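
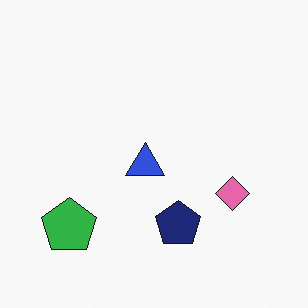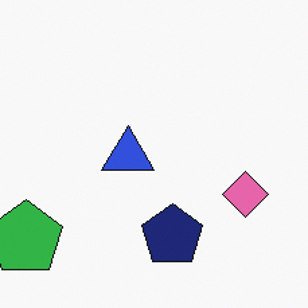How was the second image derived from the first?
The image was cropped to a modestly smaller region and rescaled.

The visible shapes are larger and the field of view is narrower; shapes near the original edges may be partly or wholly outside the frame — a crop-and-rescale.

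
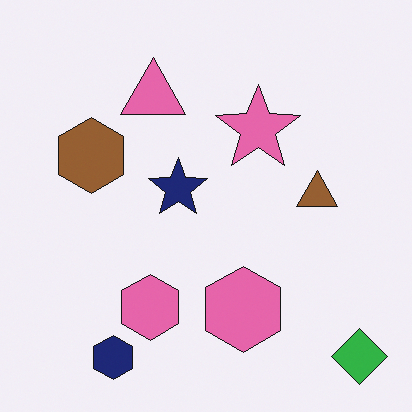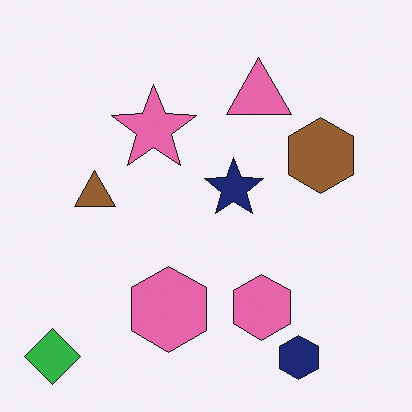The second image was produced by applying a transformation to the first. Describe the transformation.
The second image is the first flipped horizontally (left ↔ right).

The green diamond is in the bottom-right of the first image and the bottom-left of the second — shapes on opposite sides of the vertical midline have swapped in a mirror flip.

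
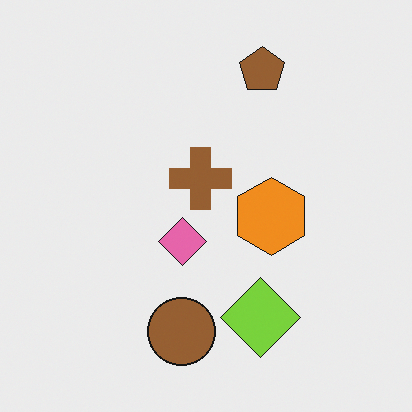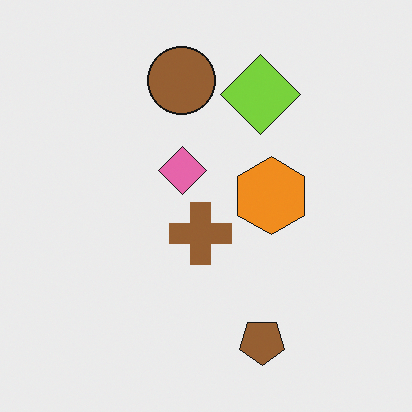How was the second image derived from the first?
The transformation is: flipped vertically (top ↔ bottom).

The brown pentagon is in the top of the first image and the bottom of the second — shapes on opposite sides of the horizontal midline have swapped in a mirror flip.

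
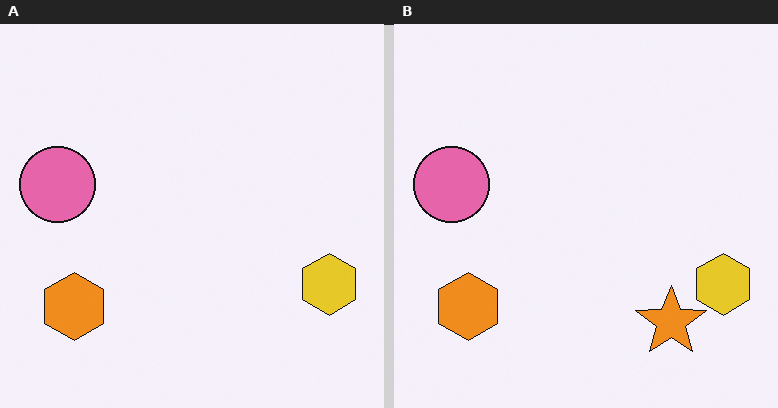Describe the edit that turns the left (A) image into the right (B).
The transformation is: overlaid with an additional orange star.

An orange star appears in the right (B) image that is absent from the left (A).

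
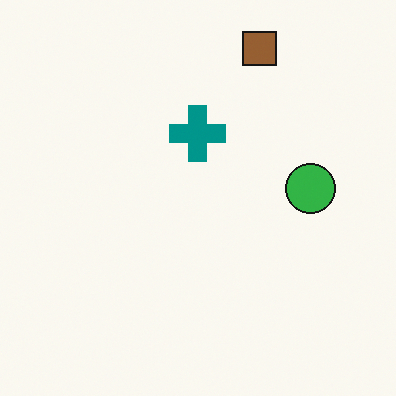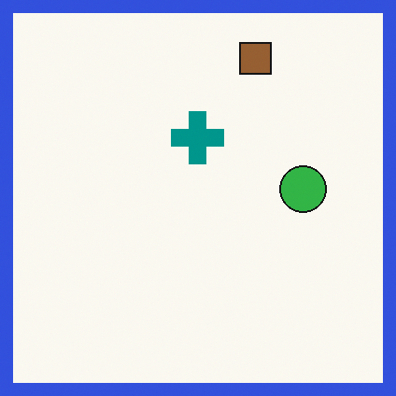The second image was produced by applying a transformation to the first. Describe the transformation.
The image was framed with a blue border.

A solid blue frame runs around the edge of the second image, with the content slightly shrunk inside it.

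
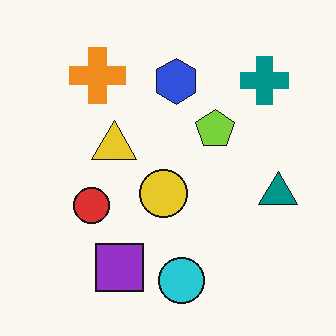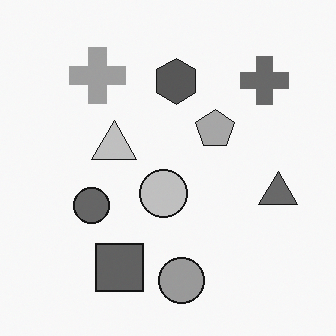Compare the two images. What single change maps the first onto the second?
It was converted to grayscale.

All color is removed — every shape is now a shade of grey.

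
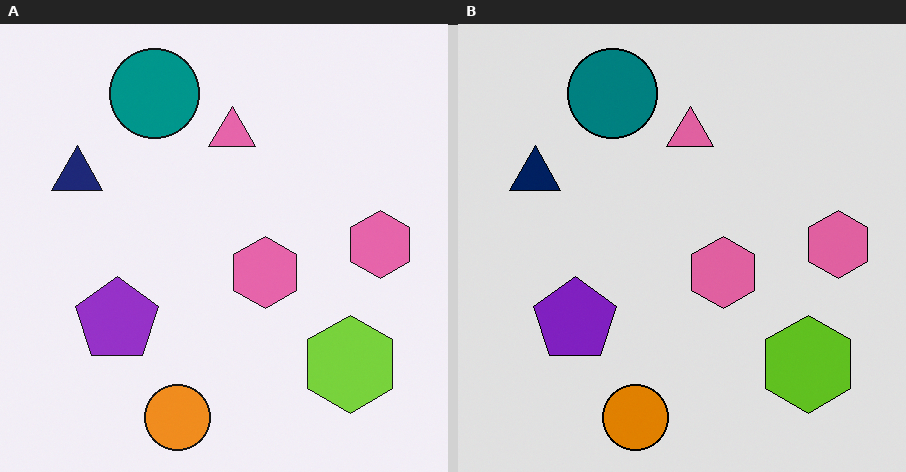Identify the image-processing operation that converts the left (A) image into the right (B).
It was posterized to a reduced palette.

Each flat color has snapped to a coarser quantized level — most visibly, the near-white background has dropped to a flat grey.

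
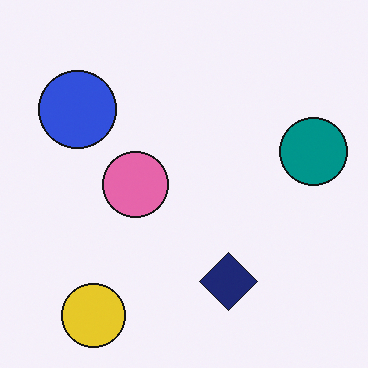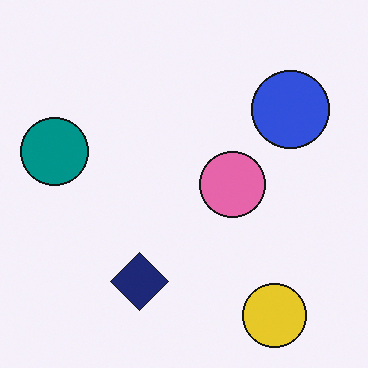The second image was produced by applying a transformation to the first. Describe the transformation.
The transformation is: flipped horizontally (left ↔ right).

The teal circle is in the right of the first image and the left of the second — shapes on opposite sides of the vertical midline have swapped in a mirror flip.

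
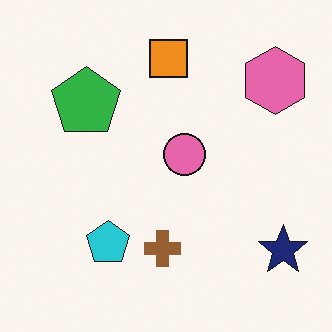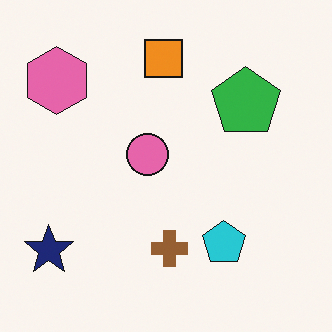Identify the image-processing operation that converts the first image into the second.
The second image is the first flipped horizontally (left ↔ right).

The navy star is in the bottom-right of the first image and the bottom-left of the second — shapes on opposite sides of the vertical midline have swapped in a mirror flip.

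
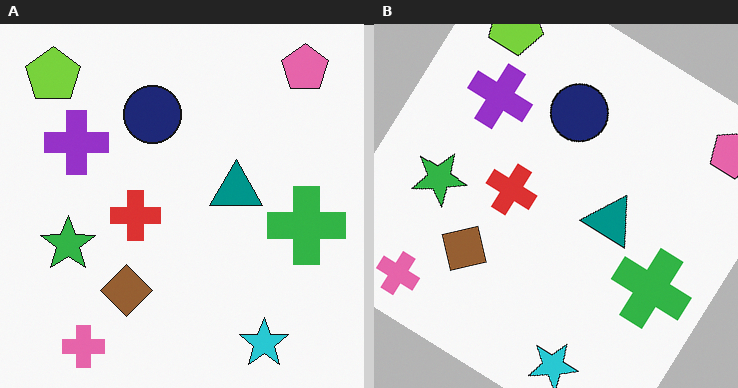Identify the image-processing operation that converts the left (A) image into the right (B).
The image was rotated clockwise by a large amount — several tens of degrees.

Every shape is tilted by the same angle and the image corners show triangular fill wedges — a whole-image rotation by a non-right angle.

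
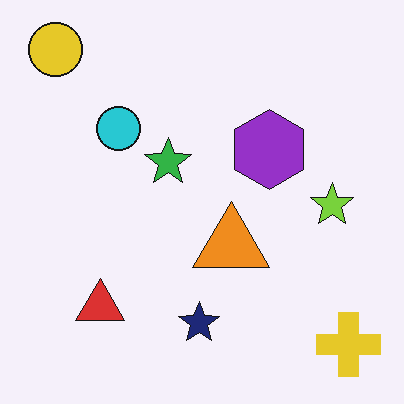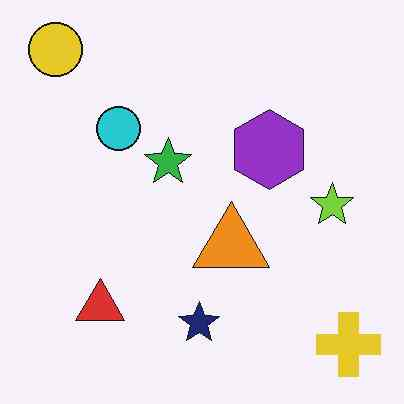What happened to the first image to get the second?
The image was JPEG-compressed with visible artifacts.

Blocky 8×8 compression artifacts appear around shape edges and the flat background shows ringing — characteristic JPEG degradation.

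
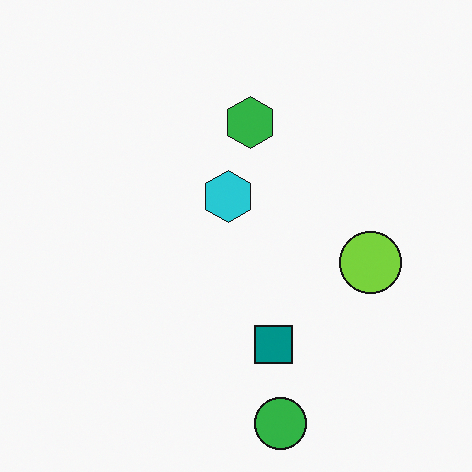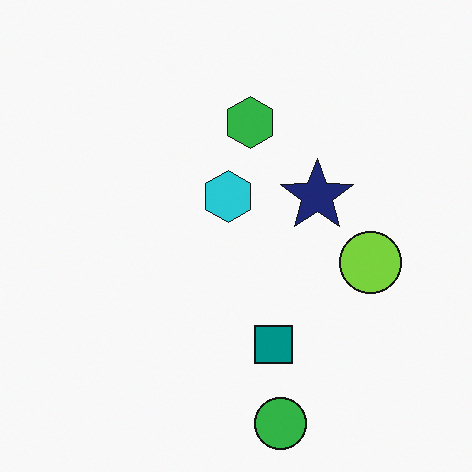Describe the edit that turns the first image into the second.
This is the original image overlaid with an additional navy star.

A navy star appears in the second image that is absent from the first.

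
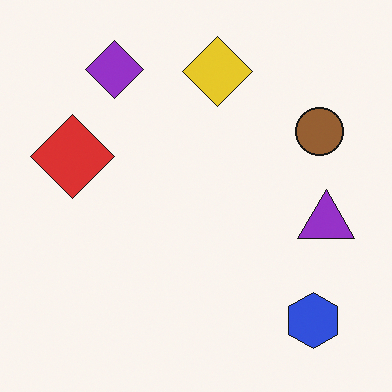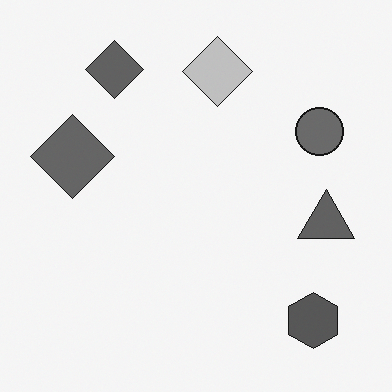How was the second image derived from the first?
The image was converted to grayscale.

All color is removed — every shape is now a shade of grey.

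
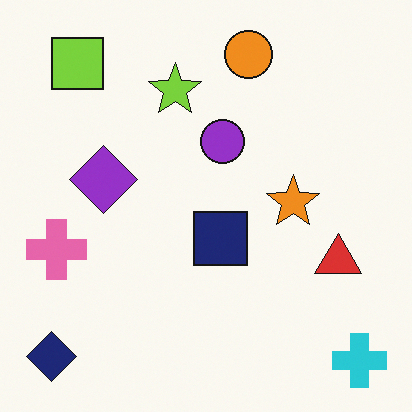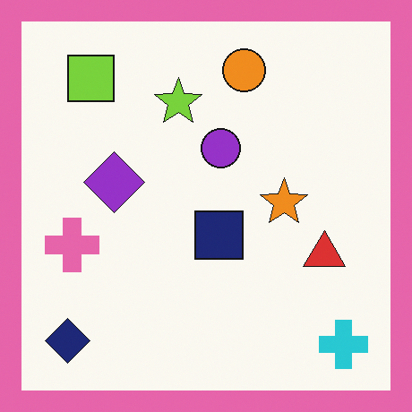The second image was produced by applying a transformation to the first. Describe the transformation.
The second image is the first framed with a pink border.

A solid pink frame runs around the edge of the second image, with the content slightly shrunk inside it.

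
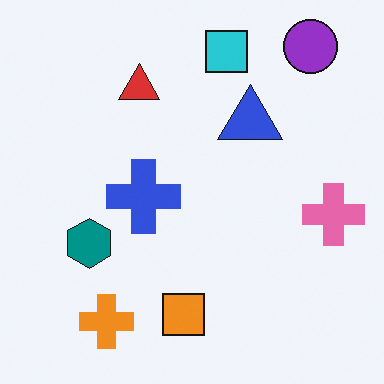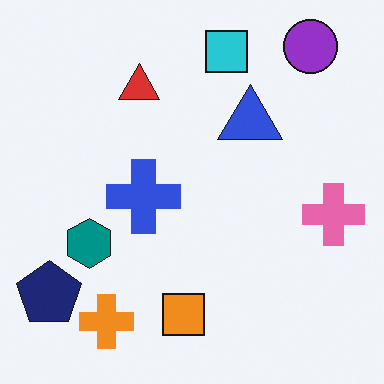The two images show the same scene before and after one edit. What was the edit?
The transformation is: overlaid with an additional navy pentagon.

A navy pentagon appears in the second image that is absent from the first.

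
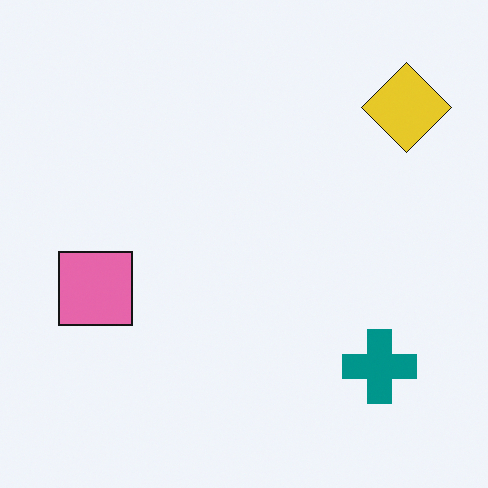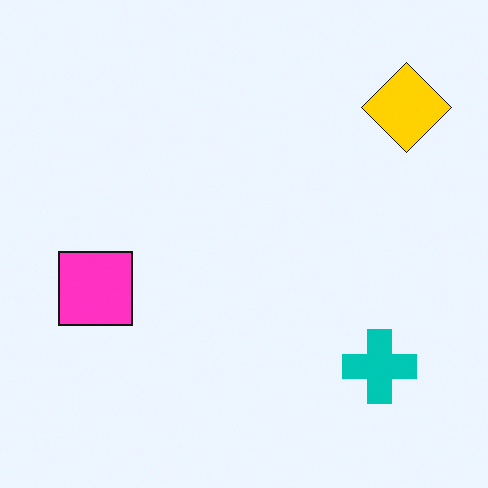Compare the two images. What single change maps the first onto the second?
Heavily oversaturated.

All colors are more vivid — a global saturation change.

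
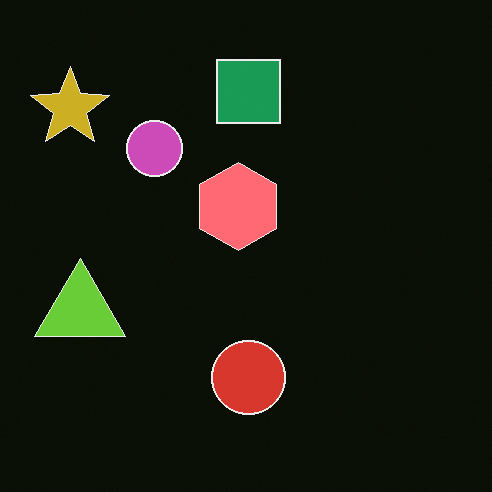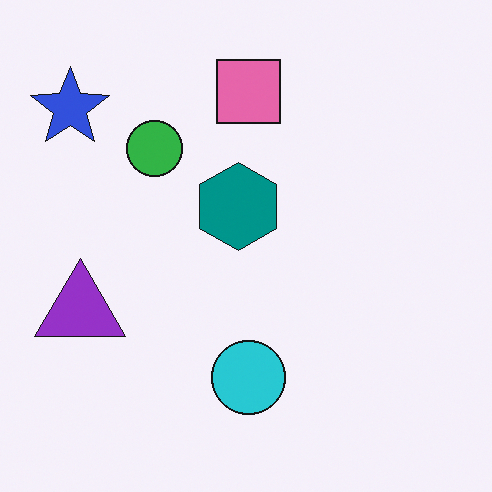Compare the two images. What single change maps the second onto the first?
The transformation is: color-inverted (negative).

The light background has become dark and every shape's color is its complement — a photographic negative.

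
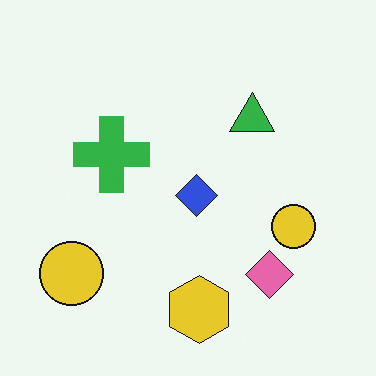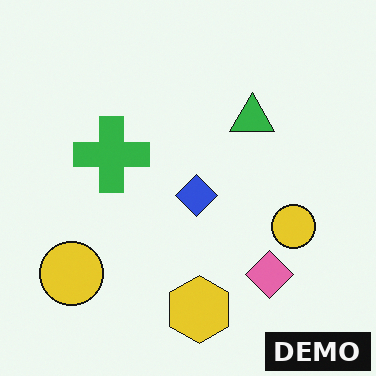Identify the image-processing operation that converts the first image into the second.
The second image is the first watermarked with the text "DEMO" in the lower-right corner.

A dark label reading "DEMO" appears in the lower-right corner.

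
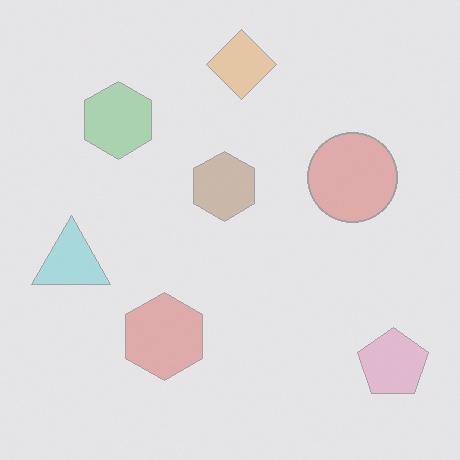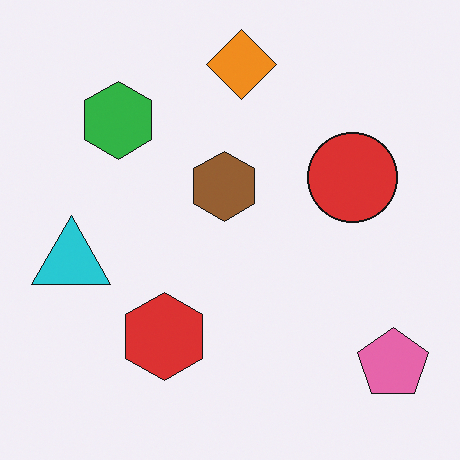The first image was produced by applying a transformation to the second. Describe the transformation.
This is the original image washed out (contrast reduced).

Tones are pushed toward mid-grey across the whole image — a global contrast change.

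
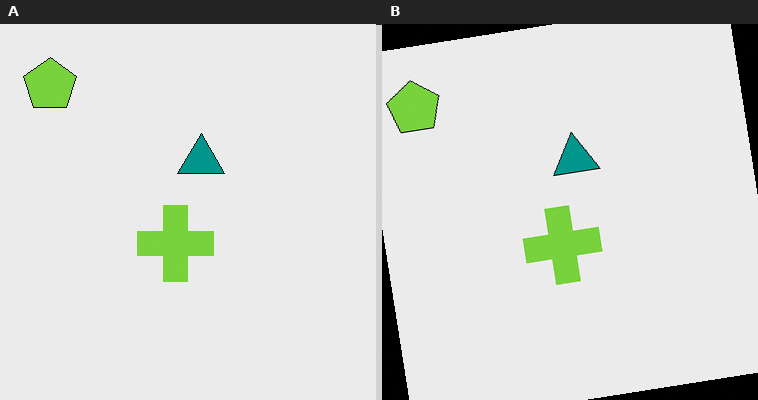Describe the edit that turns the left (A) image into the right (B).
Rotated counter-clockwise by a small amount.

Every shape is tilted by the same angle and the image corners show triangular fill wedges — a whole-image rotation by a non-right angle.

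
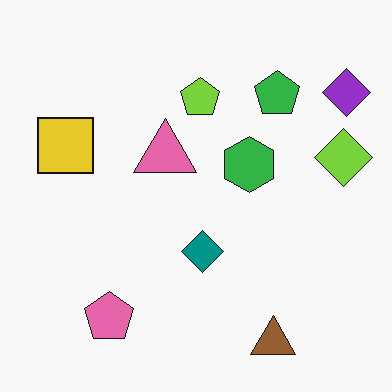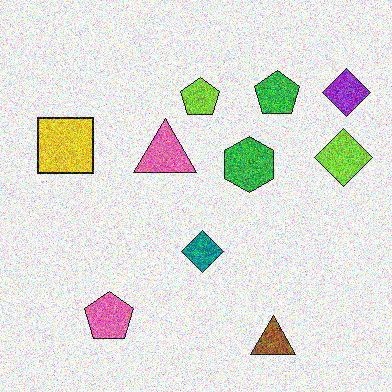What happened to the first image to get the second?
The image was degraded with a thick layer of grain.

Random speckle covers the whole image, including the flat background.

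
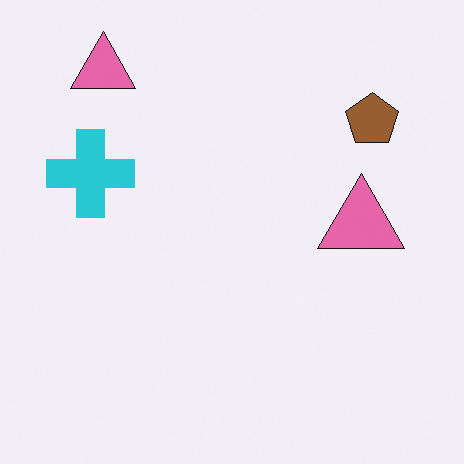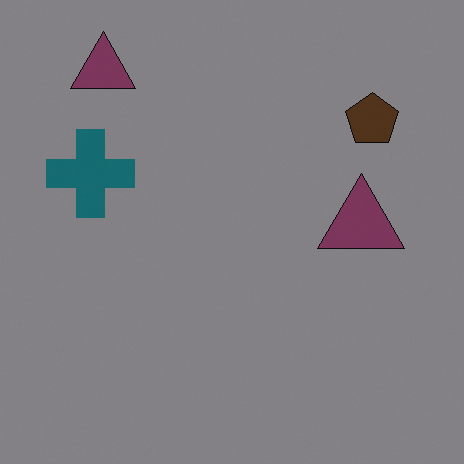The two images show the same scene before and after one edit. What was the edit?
It was darkened a lot.

Every pixel — background and shapes alike — is uniformly darkened.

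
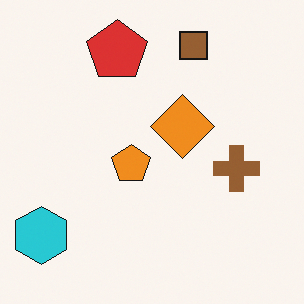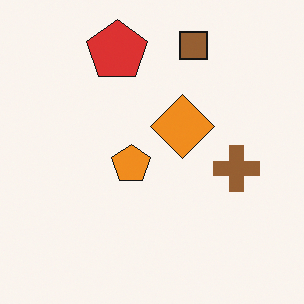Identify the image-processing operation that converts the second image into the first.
The transformation is: overlaid with an additional cyan hexagon.

A cyan hexagon appears in the first image that is absent from the second.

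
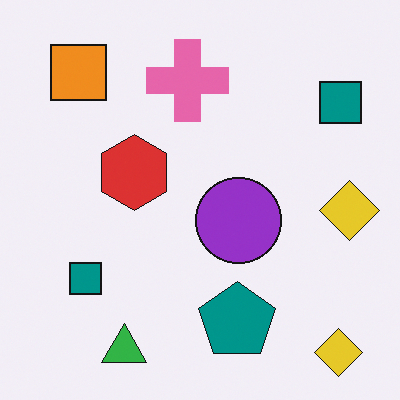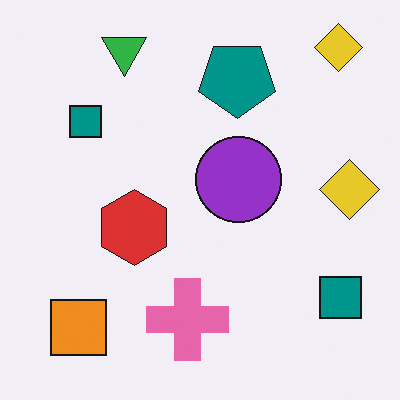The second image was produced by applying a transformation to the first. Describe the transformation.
The image was flipped vertically (top ↔ bottom).

The green triangle is in the bottom-left of the first image and the top-left of the second — shapes on opposite sides of the horizontal midline have swapped in a mirror flip.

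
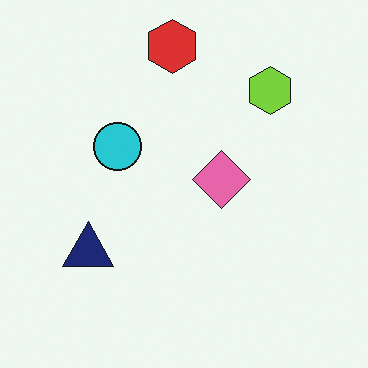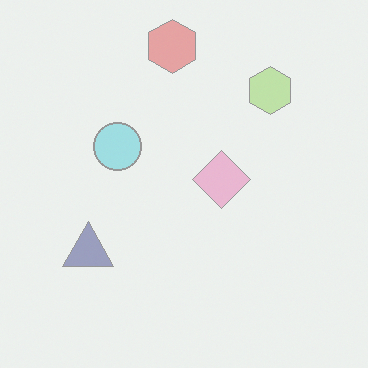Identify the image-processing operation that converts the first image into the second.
The transformation is: washed out (contrast reduced).

Tones are pushed toward mid-grey across the whole image — a global contrast change.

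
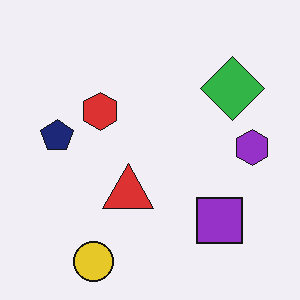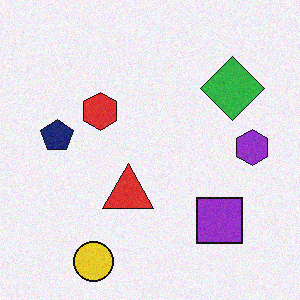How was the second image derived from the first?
This is the original image degraded with a light layer of grain.

Random speckle covers the whole image, including the flat background.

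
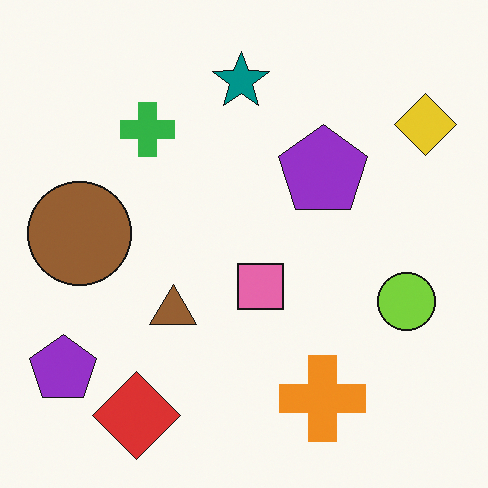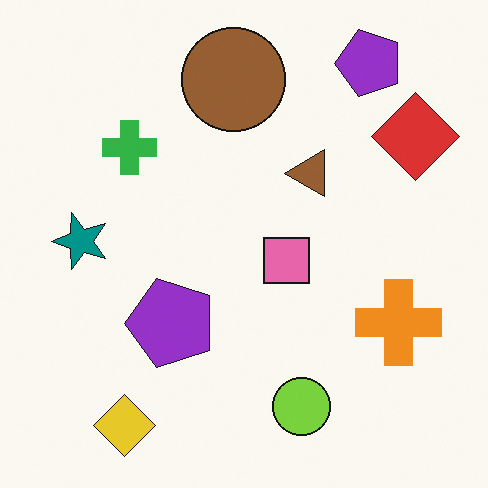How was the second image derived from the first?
It was transposed (reflected across the top-left ↔ bottom-right diagonal).

Shapes have swapped their row and column positions — what was in the top-right is now in the bottom-left — a diagonal reflection.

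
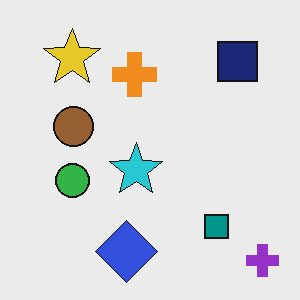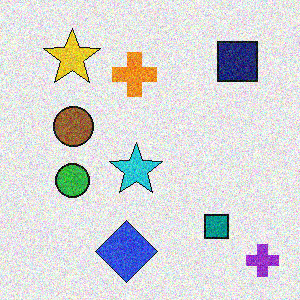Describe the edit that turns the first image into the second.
The image was degraded with visible gaussian noise.

Random speckle covers the whole image, including the flat background.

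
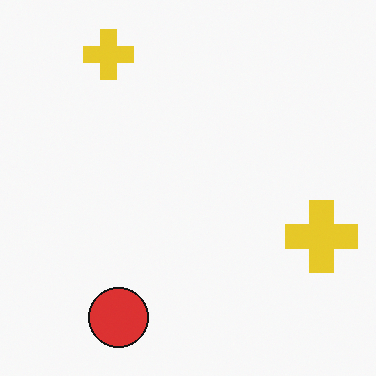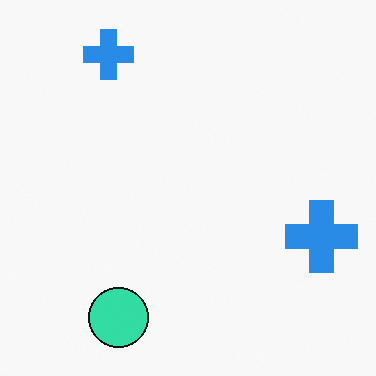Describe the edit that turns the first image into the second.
Hue-shifted through roughly half the color wheel.

Every shape's color has rotated by the same amount around the hue wheel — a uniform hue shift.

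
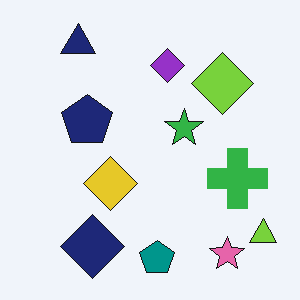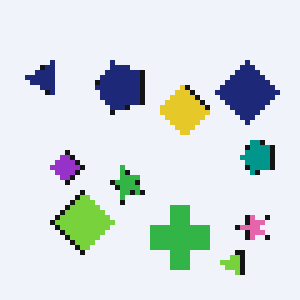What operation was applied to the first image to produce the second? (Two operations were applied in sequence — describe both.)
Transposed (reflected across the top-left ↔ bottom-right diagonal), then lightly pixelated (a mild mosaic effect).

Shapes have swapped their row and column positions — what was in the top-right is now in the bottom-left — a diagonal reflection. Shapes are reduced to large square blocks; fine edges and outlines are lost — a downscale-then-upscale (mosaic) effect.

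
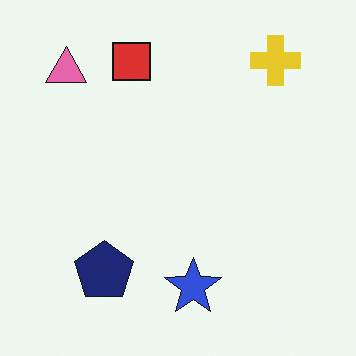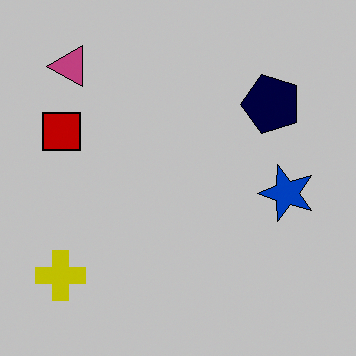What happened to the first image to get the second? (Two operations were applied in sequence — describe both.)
It was heavily posterized to just a handful of flat colors, then transposed (reflected across the top-left ↔ bottom-right diagonal).

Each flat color has snapped to a coarser quantized level — most visibly, the near-white background has dropped to a flat grey. Shapes have swapped their row and column positions — what was in the top-right is now in the bottom-left — a diagonal reflection.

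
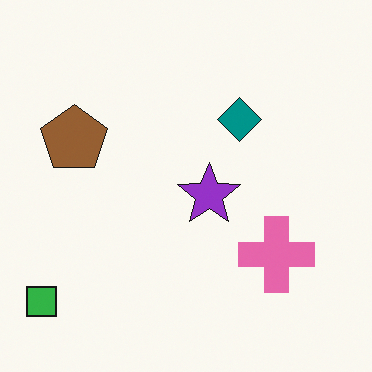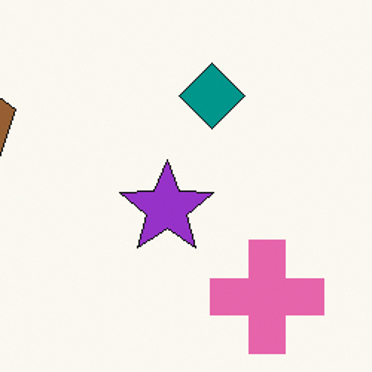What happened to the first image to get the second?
The transformation is: cropped slightly and scaled back up.

The visible shapes are larger and the field of view is narrower; shapes near the original edges may be partly or wholly outside the frame — a crop-and-rescale.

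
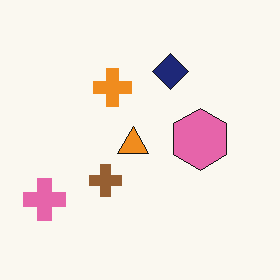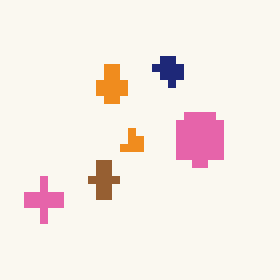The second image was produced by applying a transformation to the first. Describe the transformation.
It was moderately pixelated.

Shapes are reduced to large square blocks; fine edges and outlines are lost — a downscale-then-upscale (mosaic) effect.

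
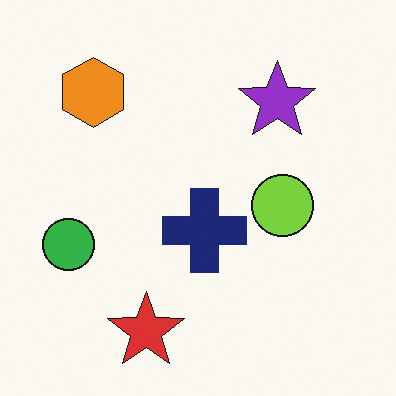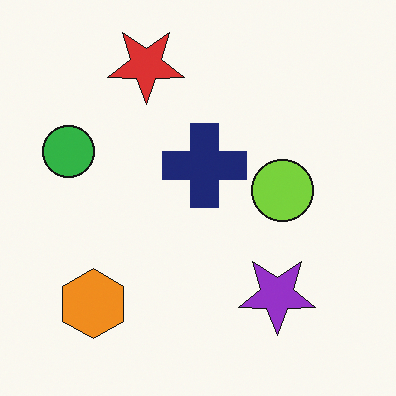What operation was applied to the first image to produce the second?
It was flipped vertically (top ↔ bottom).

The red star is in the bottom of the first image and the top of the second — shapes on opposite sides of the horizontal midline have swapped in a mirror flip.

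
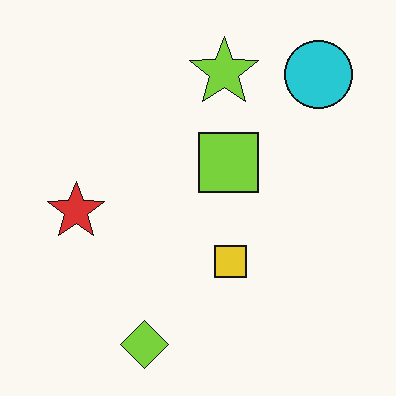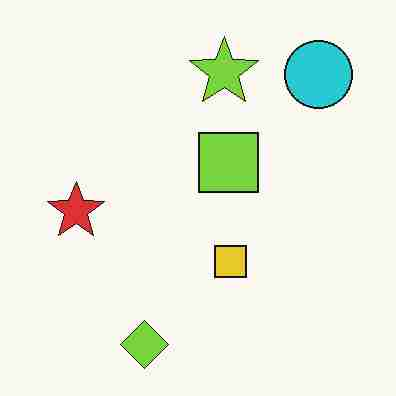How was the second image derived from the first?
The transformation is: heavily JPEG-compressed with obvious blocking artifacts.

Blocky 8×8 compression artifacts appear around shape edges and the flat background shows ringing — characteristic JPEG degradation.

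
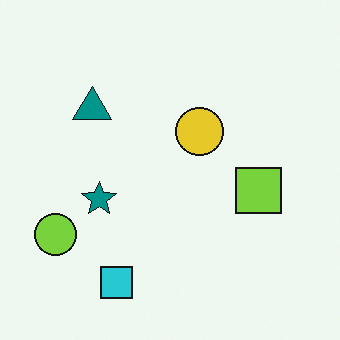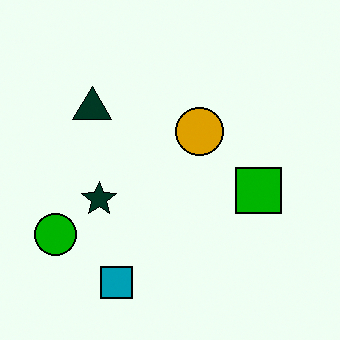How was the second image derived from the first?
The transformation is: given much higher contrast.

Tones are pushed away from mid-grey across the whole image — a global contrast change.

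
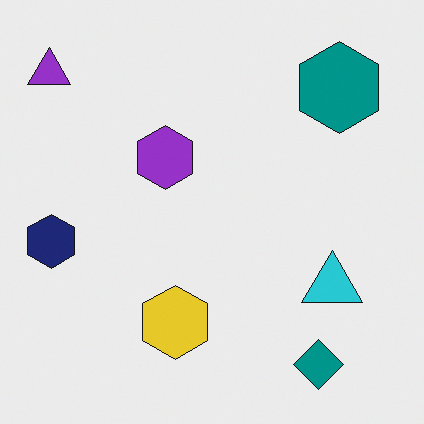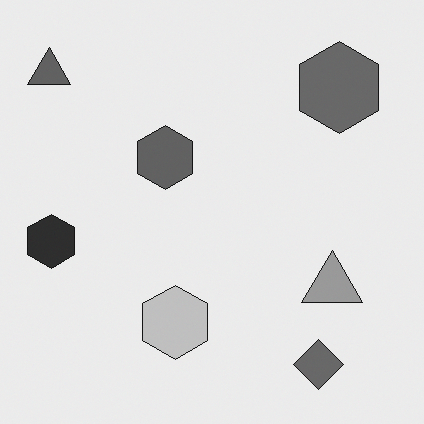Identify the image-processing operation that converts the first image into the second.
The transformation is: converted to grayscale.

All color is removed — every shape is now a shade of grey.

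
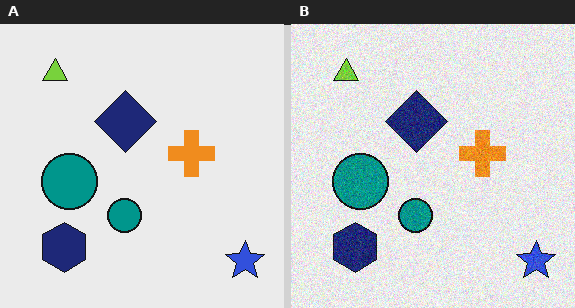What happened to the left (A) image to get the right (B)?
The image was degraded with moderate additive noise.

Random speckle covers the whole image, including the flat background.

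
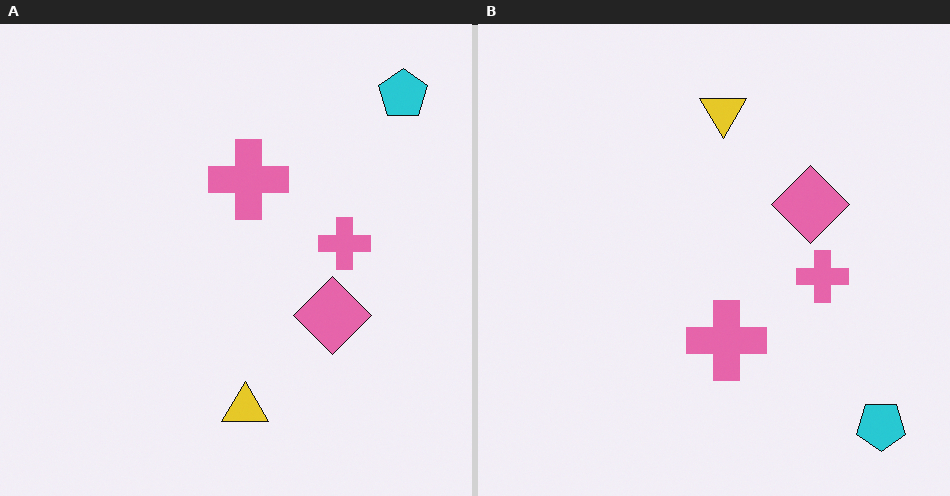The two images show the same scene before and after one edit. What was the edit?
The image was flipped vertically (top ↔ bottom).

The cyan pentagon is in the top-right of the left (A) image and the bottom-right of the right (B) — shapes on opposite sides of the horizontal midline have swapped in a mirror flip.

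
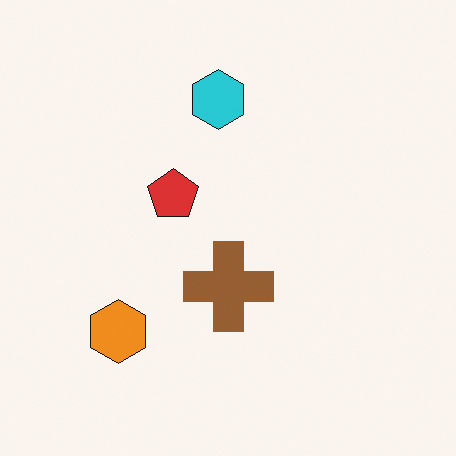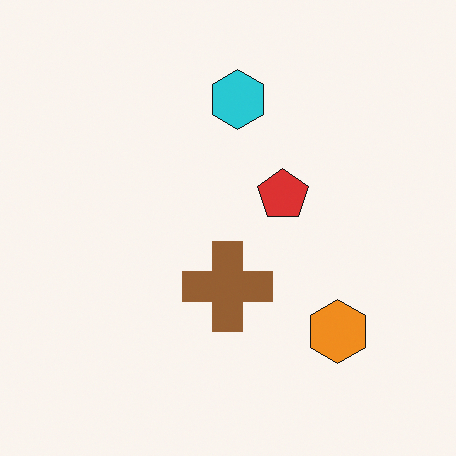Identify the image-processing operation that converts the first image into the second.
It was flipped horizontally (left ↔ right).

The orange hexagon is in the bottom-left of the first image and the bottom-right of the second — shapes on opposite sides of the vertical midline have swapped in a mirror flip.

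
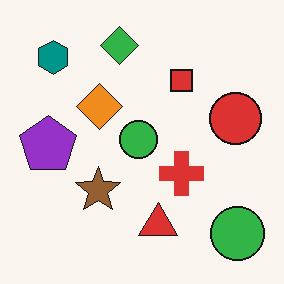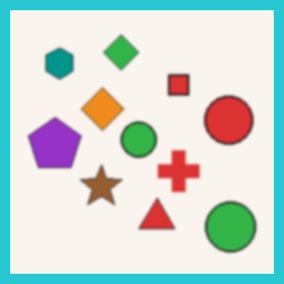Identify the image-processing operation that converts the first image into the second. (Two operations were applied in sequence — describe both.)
The second image is the first slightly softened, then framed with a cyan border.

Shape edges and outlines are uniformly softened across the whole image. A solid cyan frame runs around the edge of the second image, with the content slightly shrunk inside it.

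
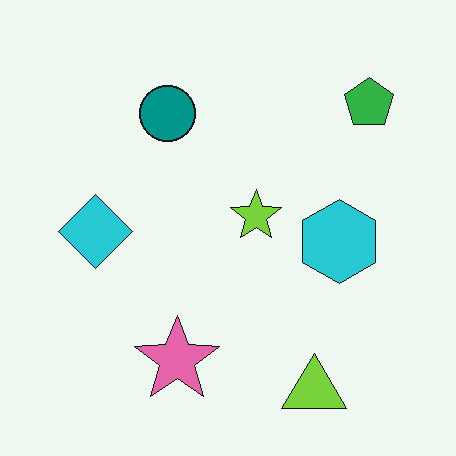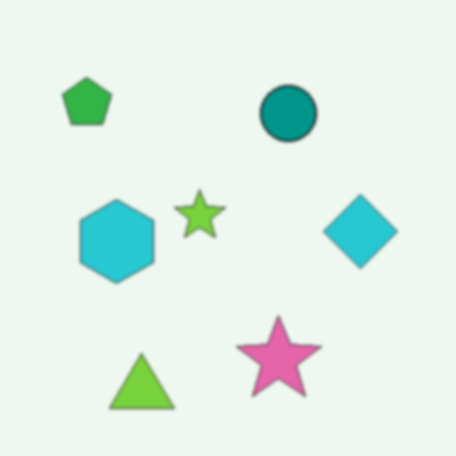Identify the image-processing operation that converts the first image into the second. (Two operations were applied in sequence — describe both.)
The transformation is: flipped horizontally (left ↔ right), then slightly softened.

The green pentagon is in the top-right of the first image and the top-left of the second — shapes on opposite sides of the vertical midline have swapped in a mirror flip. Shape edges and outlines are uniformly softened across the whole image.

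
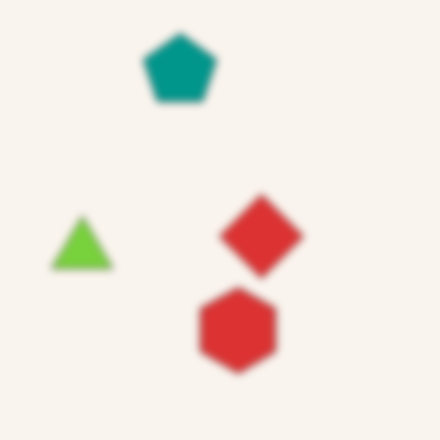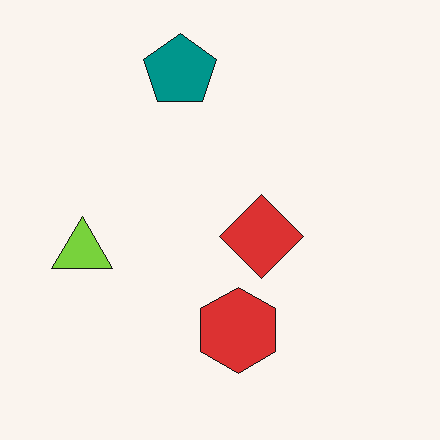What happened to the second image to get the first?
Moderately blurred.

Shape edges and outlines are uniformly softened across the whole image.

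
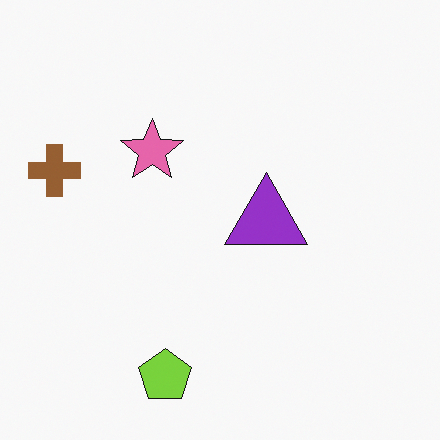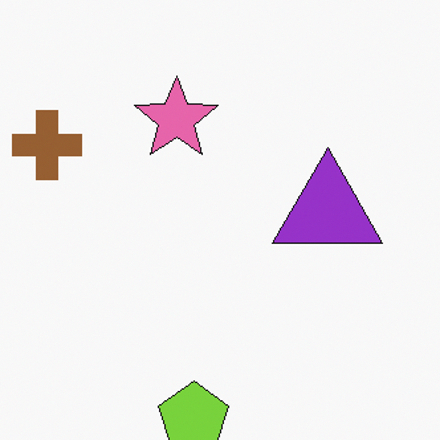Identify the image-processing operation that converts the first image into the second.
The transformation is: cropped to a modestly smaller region and rescaled.

The visible shapes are larger and the field of view is narrower; shapes near the original edges may be partly or wholly outside the frame — a crop-and-rescale.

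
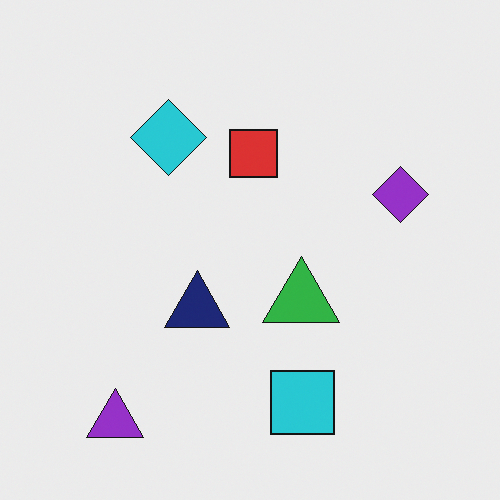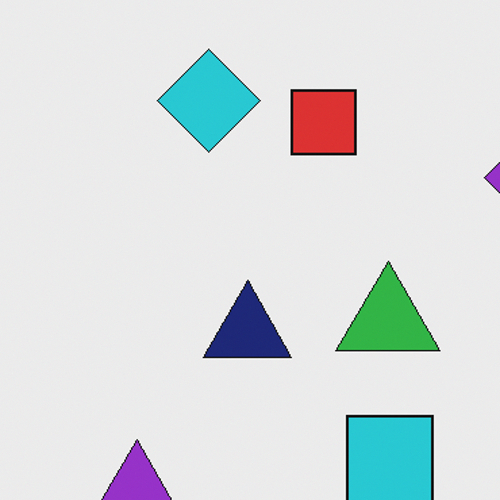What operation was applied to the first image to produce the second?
The second image is the first cropped slightly and scaled back up.

The visible shapes are larger and the field of view is narrower; shapes near the original edges may be partly or wholly outside the frame — a crop-and-rescale.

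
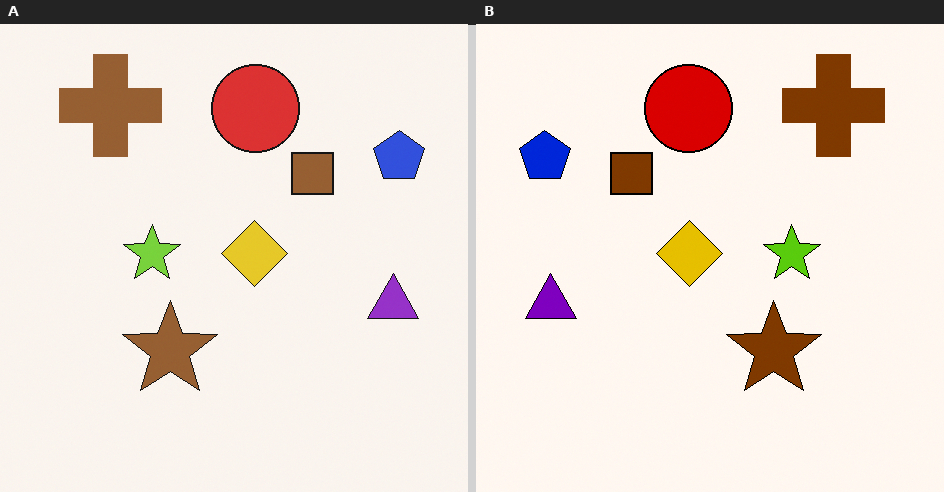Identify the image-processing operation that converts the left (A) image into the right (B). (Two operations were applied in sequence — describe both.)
This is the original image flipped horizontally (left ↔ right), then given slightly increased contrast.

The blue pentagon is in the top-right of the left (A) image and the top-left of the right (B) — shapes on opposite sides of the vertical midline have swapped in a mirror flip. Tones are pushed away from mid-grey across the whole image — a global contrast change.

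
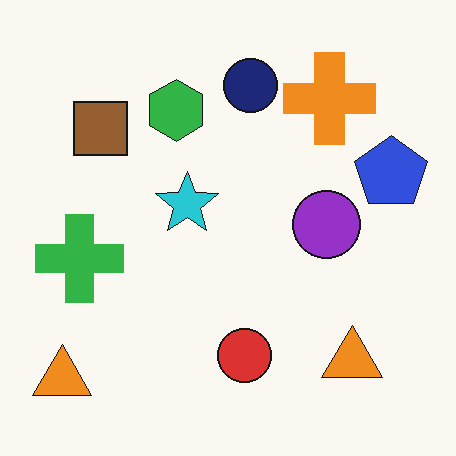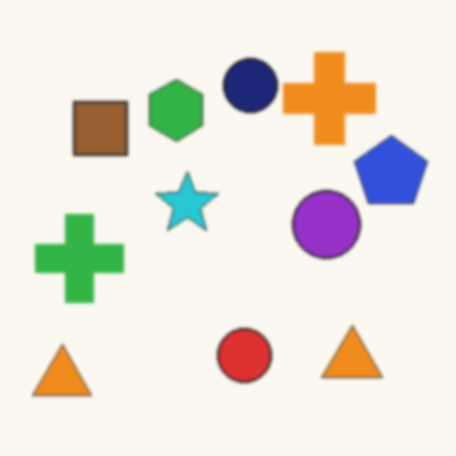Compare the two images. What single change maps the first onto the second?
It was given a subtle gaussian blur.

Shape edges and outlines are uniformly softened across the whole image.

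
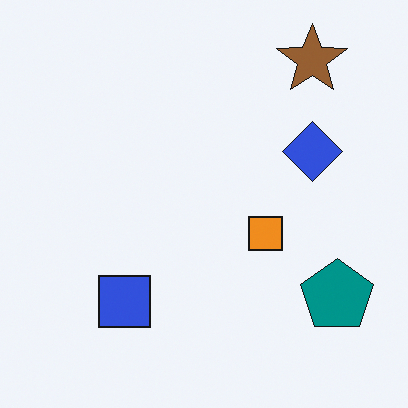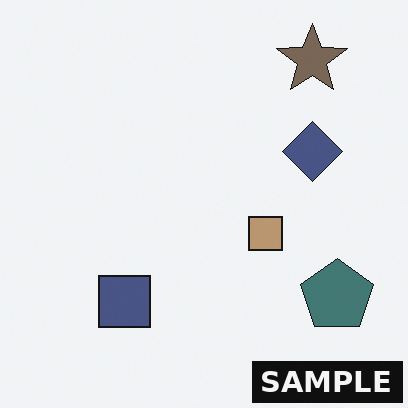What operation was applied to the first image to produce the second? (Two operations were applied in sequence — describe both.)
The transformation is: heavily desaturated, then watermarked with the text "SAMPLE" in the lower-right corner.

All colors are more muted and greyish — a global saturation change. A dark label reading "SAMPLE" appears in the lower-right corner.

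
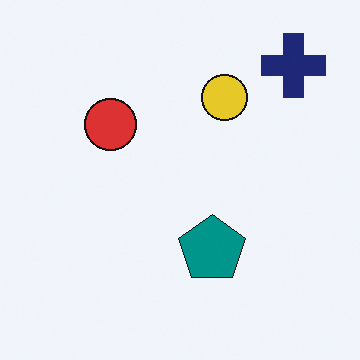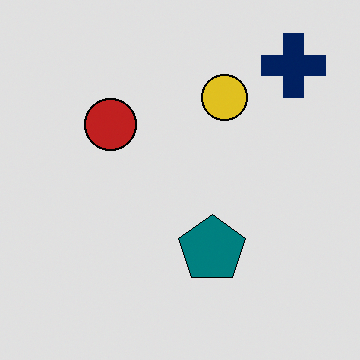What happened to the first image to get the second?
It was moderately posterized.

Each flat color has snapped to a coarser quantized level — most visibly, the near-white background has dropped to a flat grey.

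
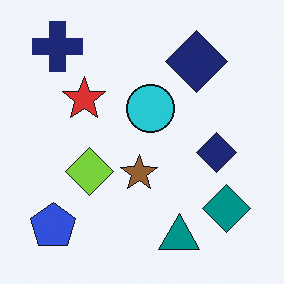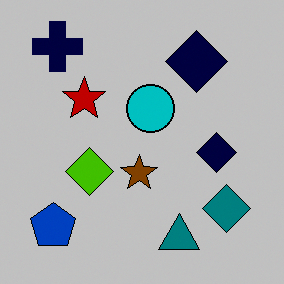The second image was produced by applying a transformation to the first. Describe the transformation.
This is the original image heavily posterized to just a handful of flat colors.

Each flat color has snapped to a coarser quantized level — most visibly, the near-white background has dropped to a flat grey.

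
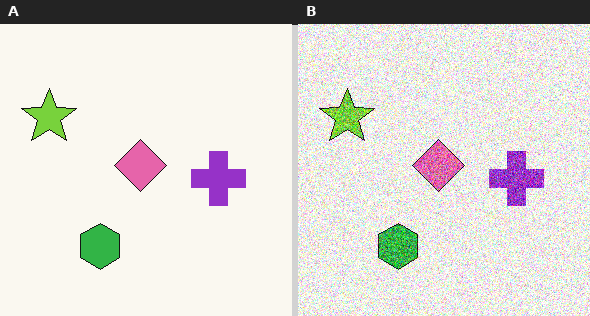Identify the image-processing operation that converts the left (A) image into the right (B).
Degraded with heavy additive noise.

Random speckle covers the whole image, including the flat background.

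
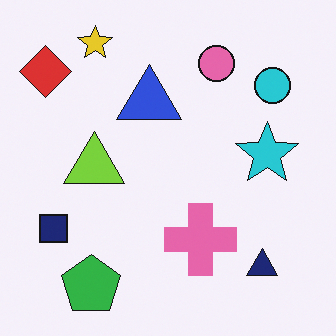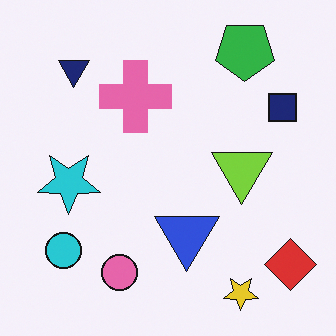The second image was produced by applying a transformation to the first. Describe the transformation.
The image was rotated 180°.

The red diamond sits in the top-left of the first image and the bottom-right of the second — consistent with a whole-image 180° rotation.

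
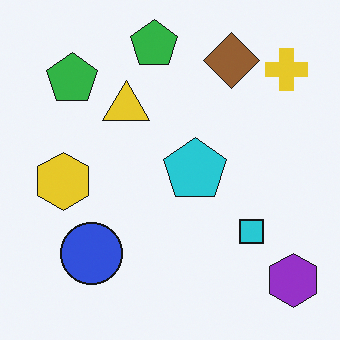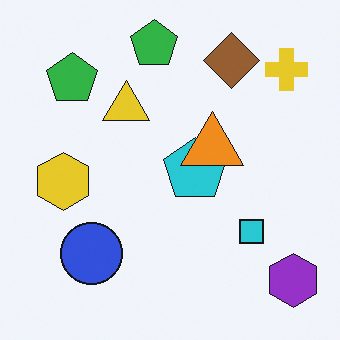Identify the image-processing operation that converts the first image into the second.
Overlaid with an additional orange triangle.

An orange triangle appears in the second image that is absent from the first.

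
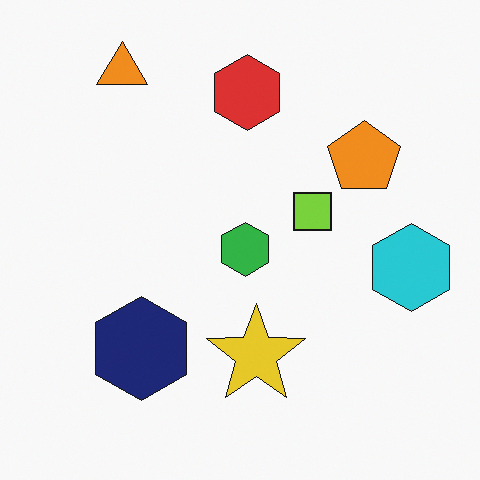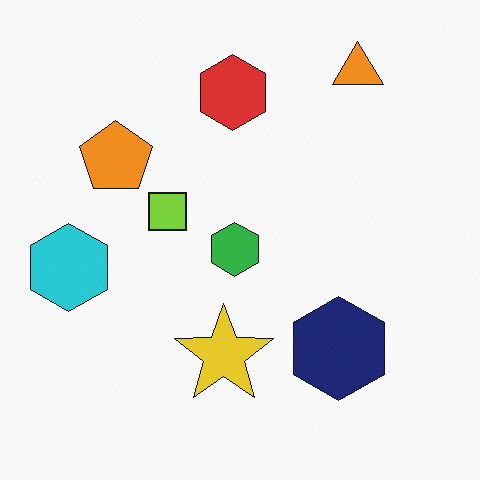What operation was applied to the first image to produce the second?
The image was flipped horizontally (left ↔ right).

The cyan hexagon is in the right of the first image and the left of the second — shapes on opposite sides of the vertical midline have swapped in a mirror flip.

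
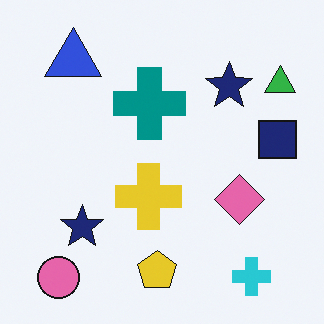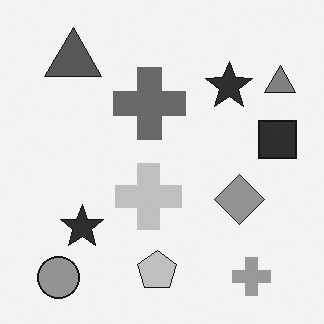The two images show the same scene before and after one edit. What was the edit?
The transformation is: converted to grayscale.

All color is removed — every shape is now a shade of grey.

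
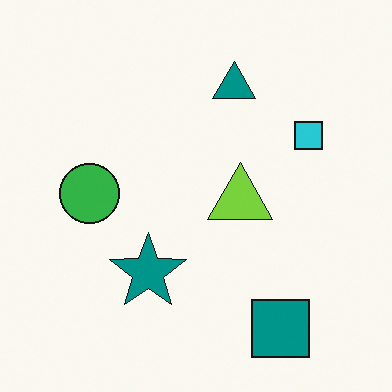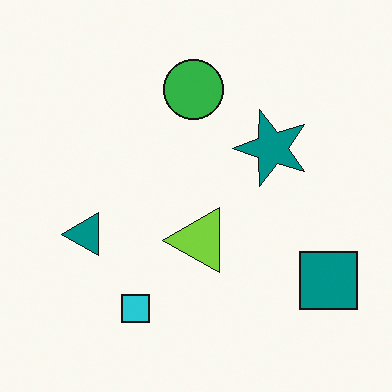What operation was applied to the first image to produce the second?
The transformation is: transposed (reflected across the top-left ↔ bottom-right diagonal).

Shapes have swapped their row and column positions — what was in the top-right is now in the bottom-left — a diagonal reflection.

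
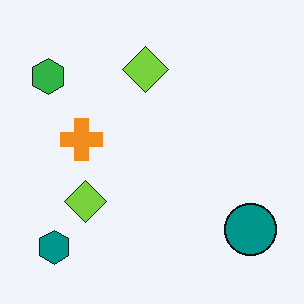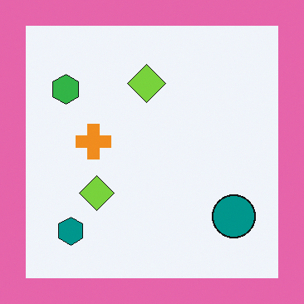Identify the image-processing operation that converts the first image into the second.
The transformation is: framed with a pink border.

A solid pink frame runs around the edge of the second image, with the content slightly shrunk inside it.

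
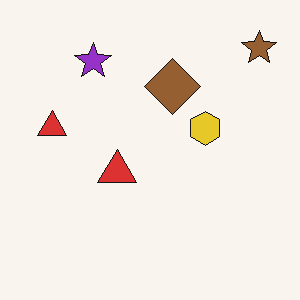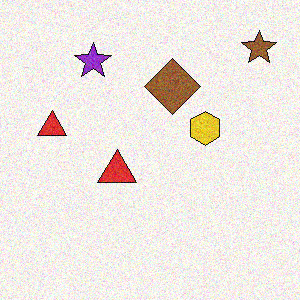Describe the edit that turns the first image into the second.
This is the original image degraded with visible gaussian noise.

Random speckle covers the whole image, including the flat background.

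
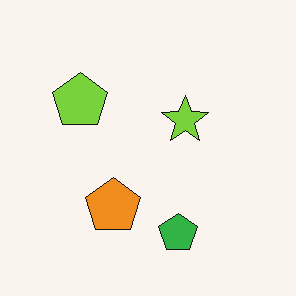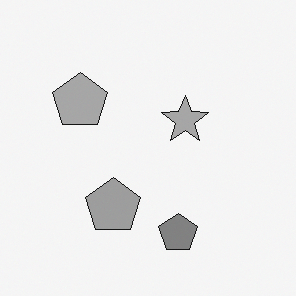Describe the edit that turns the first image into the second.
It was converted to grayscale.

All color is removed — every shape is now a shade of grey.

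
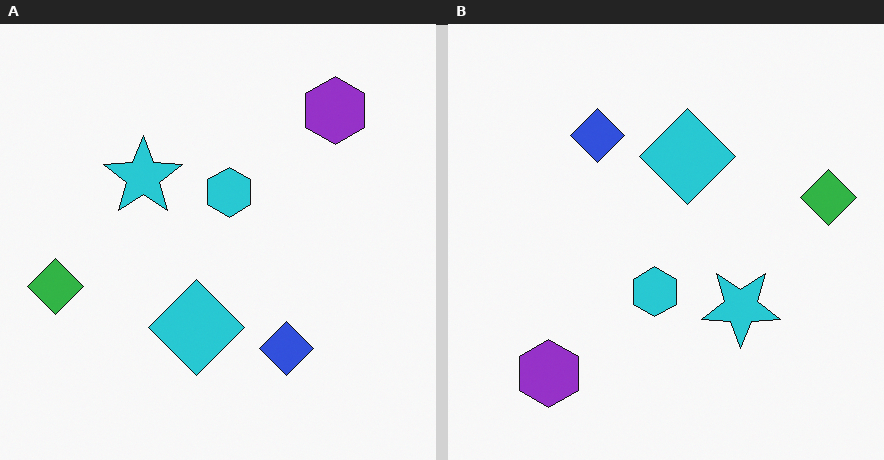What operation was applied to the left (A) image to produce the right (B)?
The right (B) image is the left (A) rotated 180°.

The purple hexagon sits in the top-right of the left (A) image and the bottom-left of the right (B) — consistent with a whole-image 180° rotation.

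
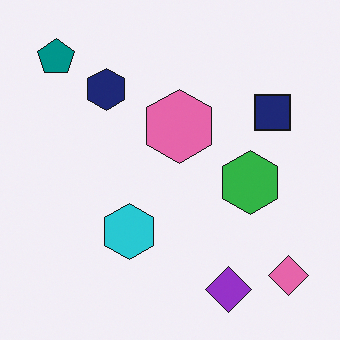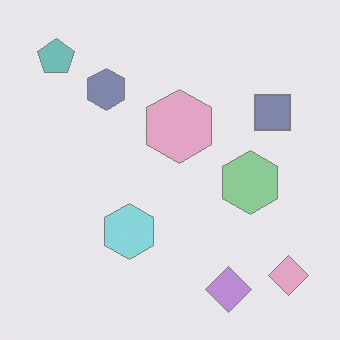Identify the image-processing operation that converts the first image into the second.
It was given much lower contrast.

Tones are pushed toward mid-grey across the whole image — a global contrast change.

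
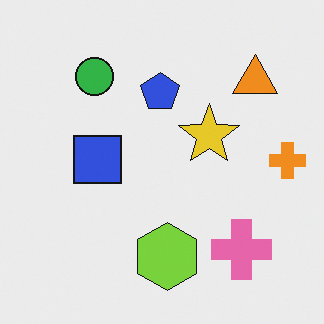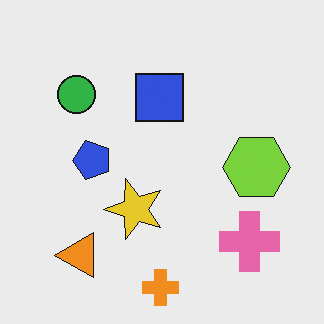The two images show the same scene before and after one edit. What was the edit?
The transformation is: transposed (reflected across the top-left ↔ bottom-right diagonal).

Shapes have swapped their row and column positions — what was in the top-right is now in the bottom-left — a diagonal reflection.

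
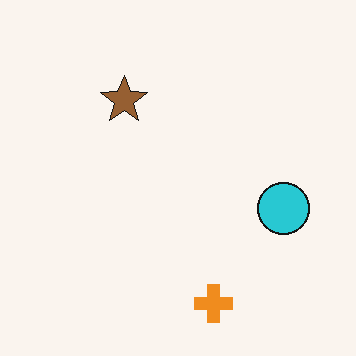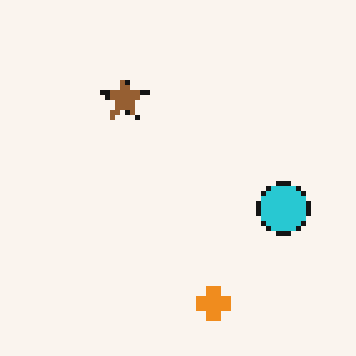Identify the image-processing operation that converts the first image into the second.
It was lightly pixelated (a mild mosaic effect).

Shapes are reduced to large square blocks; fine edges and outlines are lost — a downscale-then-upscale (mosaic) effect.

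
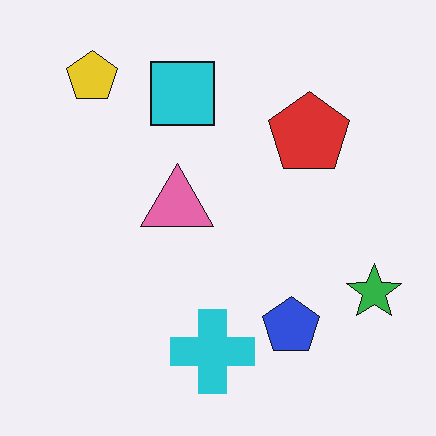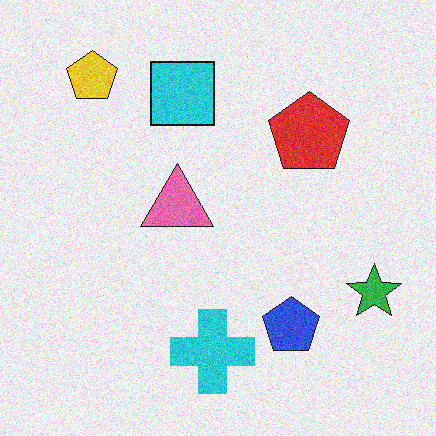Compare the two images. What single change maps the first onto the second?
The second image is the first degraded with visible gaussian noise.

Random speckle covers the whole image, including the flat background.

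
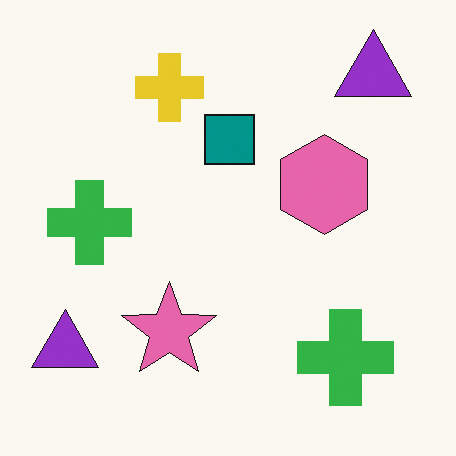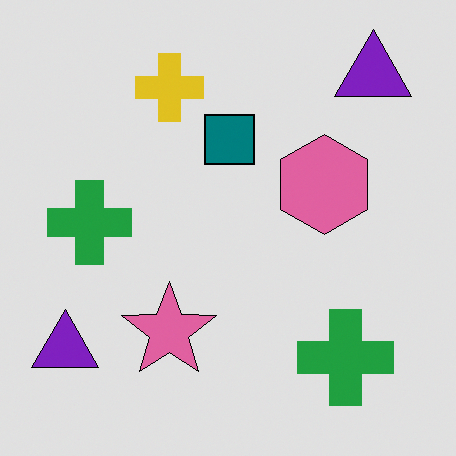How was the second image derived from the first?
The second image is the first moderately posterized.

Each flat color has snapped to a coarser quantized level — most visibly, the near-white background has dropped to a flat grey.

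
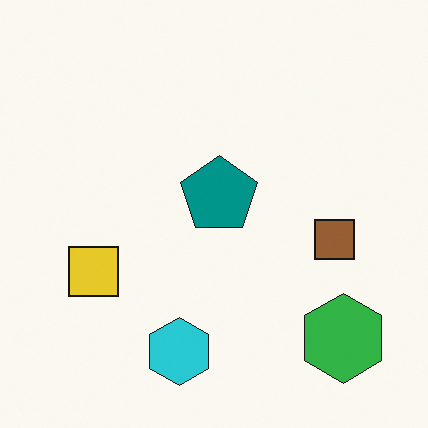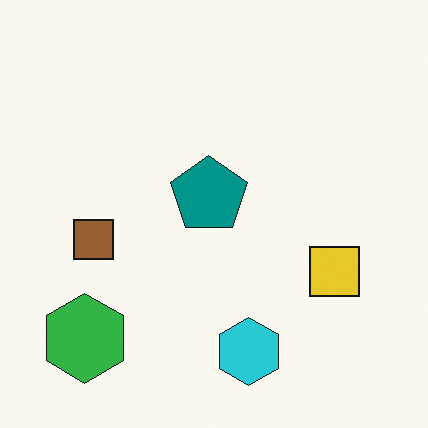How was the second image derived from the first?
The image was flipped horizontally (left ↔ right).

The green hexagon is in the bottom-right of the first image and the bottom-left of the second — shapes on opposite sides of the vertical midline have swapped in a mirror flip.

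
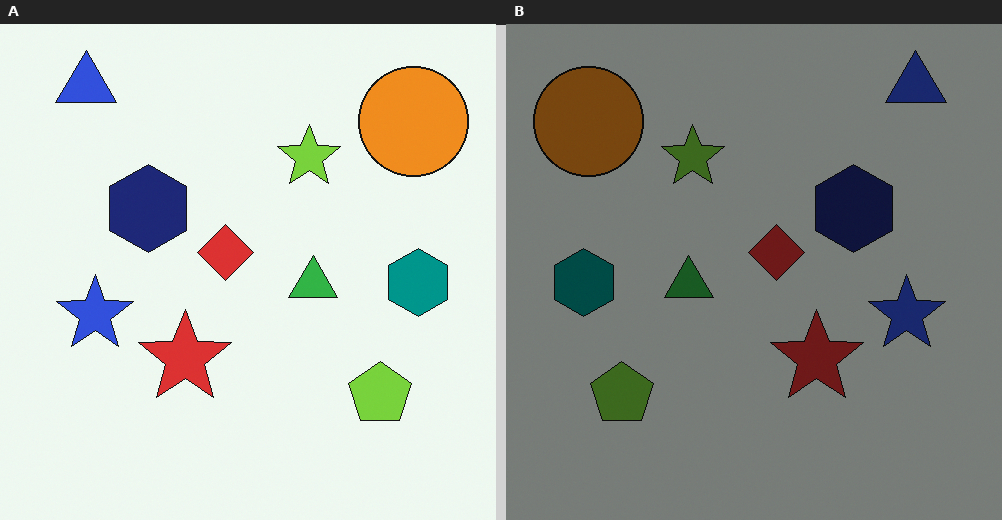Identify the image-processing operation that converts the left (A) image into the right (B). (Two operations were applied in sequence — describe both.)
It was flipped horizontally (left ↔ right), then noticeably darkened.

The teal hexagon is in the right of the left (A) image and the left of the right (B) — shapes on opposite sides of the vertical midline have swapped in a mirror flip. Every pixel — background and shapes alike — is uniformly darkened.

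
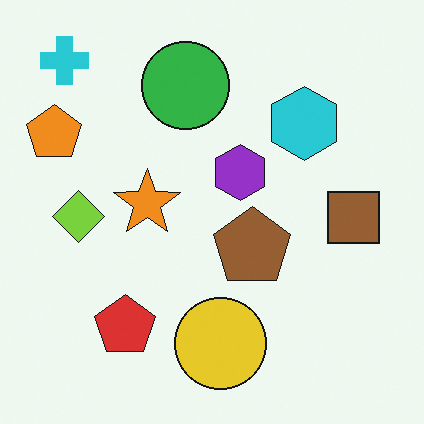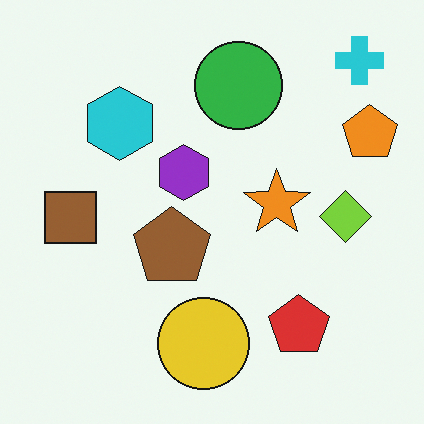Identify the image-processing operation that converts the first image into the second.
This is the original image flipped horizontally (left ↔ right).

The orange pentagon is in the top-left of the first image and the top-right of the second — shapes on opposite sides of the vertical midline have swapped in a mirror flip.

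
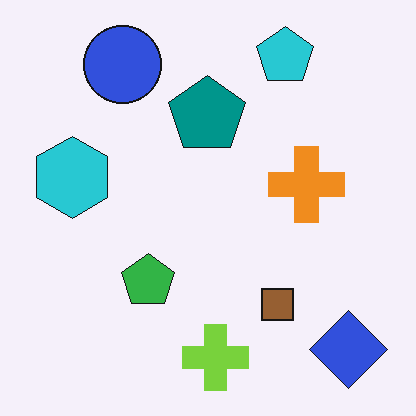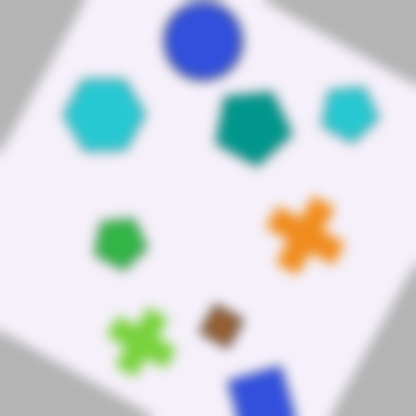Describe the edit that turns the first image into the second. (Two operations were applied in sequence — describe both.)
The transformation is: rotated clockwise by a clearly visible amount, then strongly gaussian-blurred.

Every shape is tilted by the same angle and the image corners show triangular fill wedges — a whole-image rotation by a non-right angle. Shape edges and outlines are uniformly softened across the whole image.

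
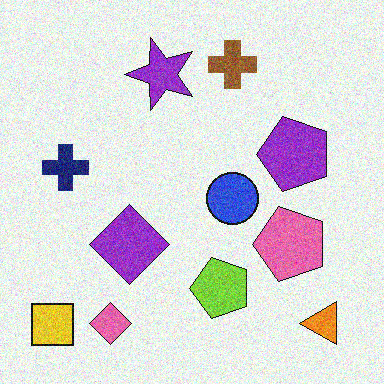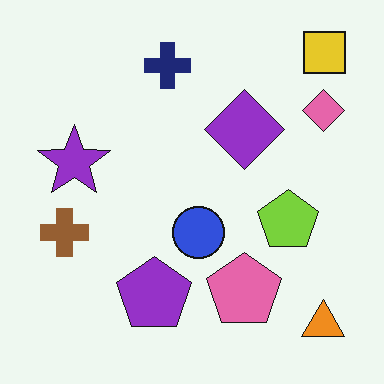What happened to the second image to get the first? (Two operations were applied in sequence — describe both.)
The image was transposed (reflected across the top-left ↔ bottom-right diagonal), then degraded with visible gaussian noise.

Shapes have swapped their row and column positions — what was in the top-right is now in the bottom-left — a diagonal reflection. Random speckle covers the whole image, including the flat background.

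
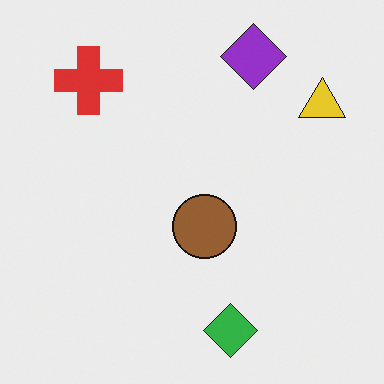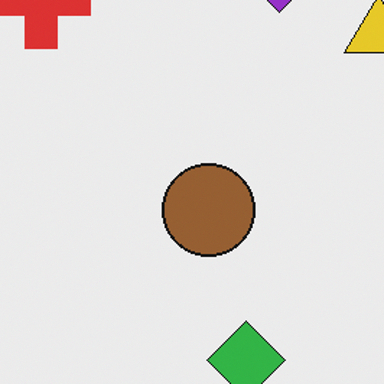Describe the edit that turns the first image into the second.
This is the original image cropped to a modestly smaller region and rescaled.

The visible shapes are larger and the field of view is narrower; shapes near the original edges may be partly or wholly outside the frame — a crop-and-rescale.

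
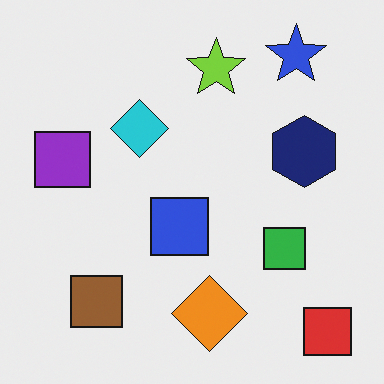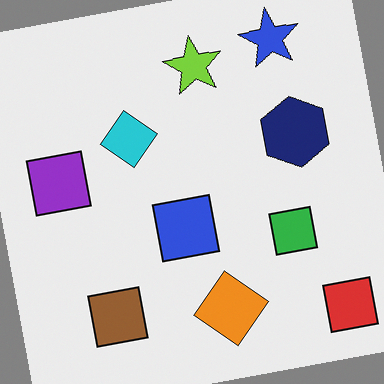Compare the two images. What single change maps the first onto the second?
Rotated counter-clockwise by a small amount.

Every shape is tilted by the same angle and the image corners show triangular fill wedges — a whole-image rotation by a non-right angle.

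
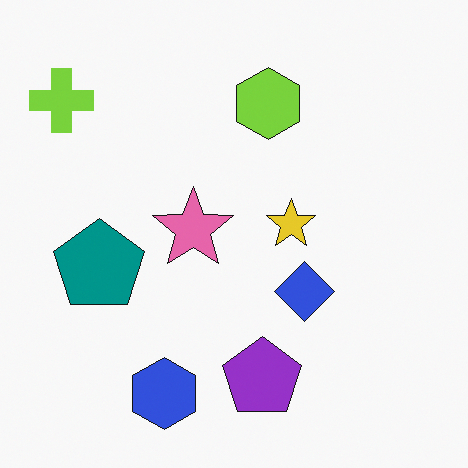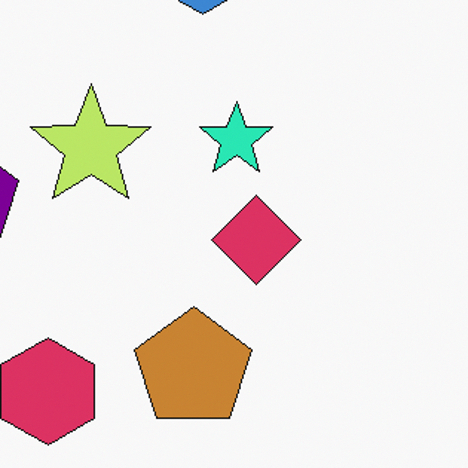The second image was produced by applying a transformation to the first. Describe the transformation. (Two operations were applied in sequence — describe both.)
The second image is the first hue-shifted through roughly a third of the color wheel, then cropped to a modestly smaller region and rescaled.

Every shape's color has rotated by the same amount around the hue wheel — a uniform hue shift. The visible shapes are larger and the field of view is narrower; shapes near the original edges may be partly or wholly outside the frame — a crop-and-rescale.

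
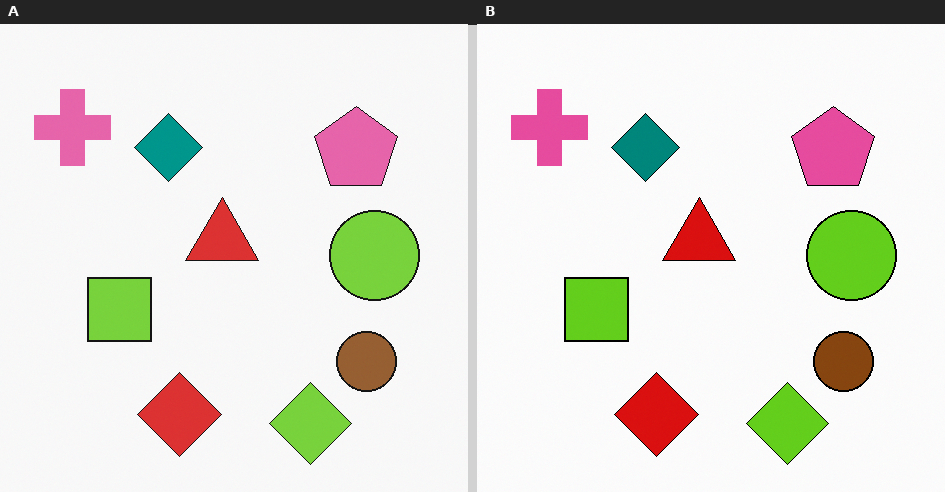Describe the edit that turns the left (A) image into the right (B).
The image was given slightly increased contrast.

Tones are pushed away from mid-grey across the whole image — a global contrast change.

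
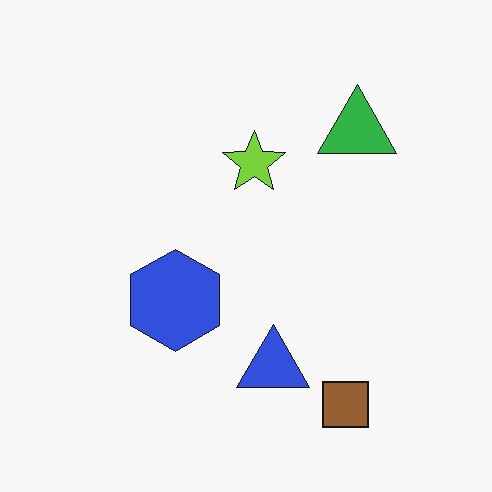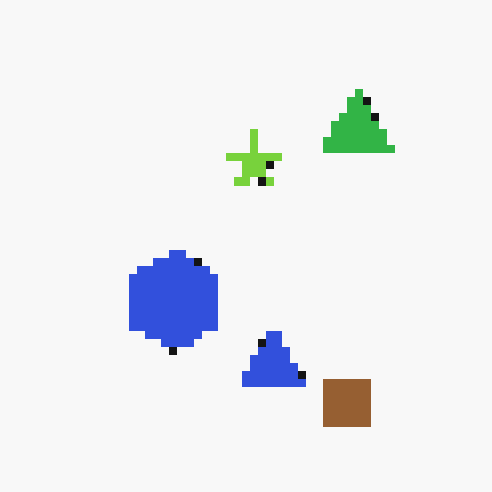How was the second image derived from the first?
The transformation is: moderately pixelated.

Shapes are reduced to large square blocks; fine edges and outlines are lost — a downscale-then-upscale (mosaic) effect.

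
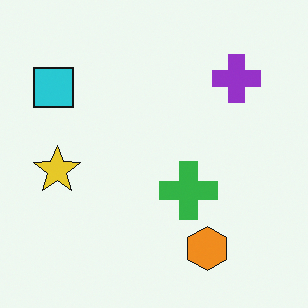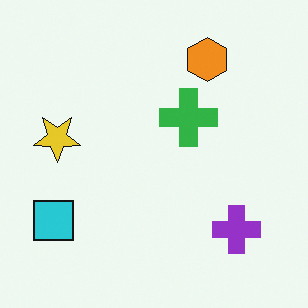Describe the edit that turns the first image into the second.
It was flipped vertically (top ↔ bottom).

The orange hexagon is in the bottom-right of the first image and the top-right of the second — shapes on opposite sides of the horizontal midline have swapped in a mirror flip.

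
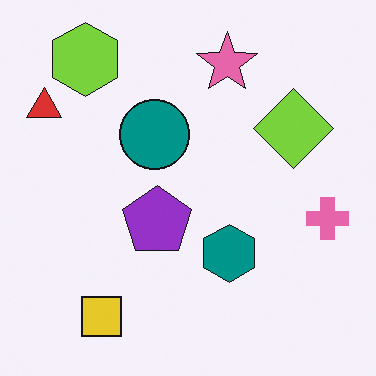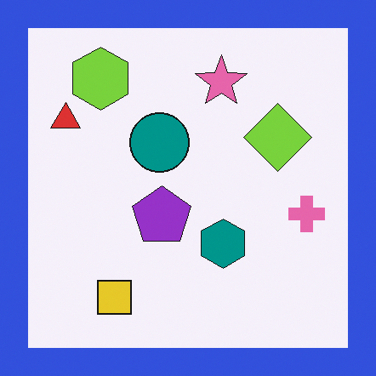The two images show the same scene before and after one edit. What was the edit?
Framed with a blue border.

A solid blue frame runs around the edge of the second image, with the content slightly shrunk inside it.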